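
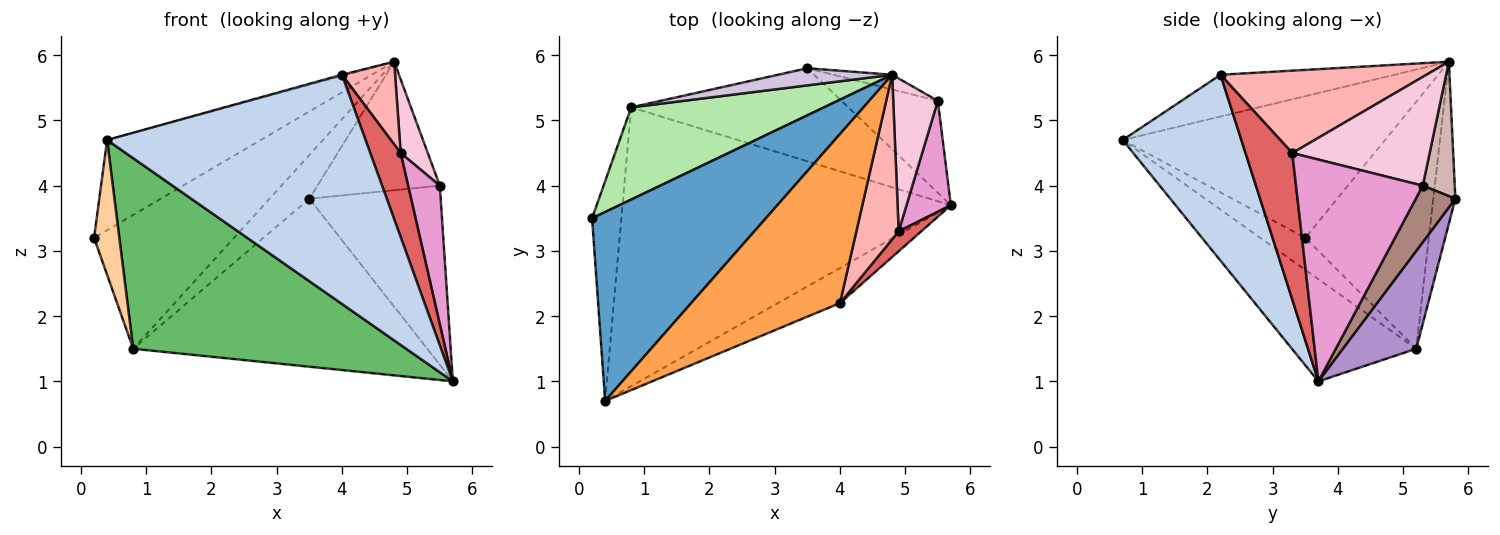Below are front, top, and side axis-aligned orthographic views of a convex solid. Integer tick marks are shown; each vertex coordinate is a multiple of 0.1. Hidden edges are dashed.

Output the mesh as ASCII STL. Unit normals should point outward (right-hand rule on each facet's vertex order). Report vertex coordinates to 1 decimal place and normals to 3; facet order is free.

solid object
 facet normal -0.593 0.347 0.727
  outer loop
   vertex 4.8 5.7 5.9
   vertex 0.2 3.5 3.2
   vertex 0.4 0.7 4.7
  endloop
 endfacet
 facet normal 0.413 -0.900 -0.138
  outer loop
   vertex 4.0 2.2 5.7
   vertex 0.4 0.7 4.7
   vertex 5.7 3.7 1.0
  endloop
 endfacet
 facet normal -0.270 0.007 0.963
  outer loop
   vertex 4.0 2.2 5.7
   vertex 4.8 5.7 5.9
   vertex 0.4 0.7 4.7
  endloop
 endfacet
 facet normal -0.682 -0.383 -0.623
  outer loop
   vertex 0.8 5.2 1.5
   vertex 0.4 0.7 4.7
   vertex 0.2 3.5 3.2
  endloop
 endfacet
 facet normal -0.249 -0.546 -0.800
  outer loop
   vertex 0.8 5.2 1.5
   vertex 5.7 3.7 1.0
   vertex 0.4 0.7 4.7
  endloop
 endfacet
 facet normal -0.588 0.666 0.459
  outer loop
   vertex 0.8 5.2 1.5
   vertex 0.2 3.5 3.2
   vertex 4.8 5.7 5.9
  endloop
 endfacet
 facet normal 0.832 -0.540 0.128
  outer loop
   vertex 4.9 3.3 4.5
   vertex 4.0 2.2 5.7
   vertex 5.7 3.7 1.0
  endloop
 endfacet
 facet normal 0.867 -0.224 0.445
  outer loop
   vertex 4.9 3.3 4.5
   vertex 4.8 5.7 5.9
   vertex 4.0 2.2 5.7
  endloop
 endfacet
 facet normal 0.213 0.855 -0.473
  outer loop
   vertex 3.5 5.8 3.8
   vertex 5.7 3.7 1.0
   vertex 0.8 5.2 1.5
  endloop
 endfacet
 facet normal -0.460 0.827 0.324
  outer loop
   vertex 3.5 5.8 3.8
   vertex 0.8 5.2 1.5
   vertex 4.8 5.7 5.9
  endloop
 endfacet
 facet normal 0.259 0.859 -0.441
  outer loop
   vertex 5.5 5.3 4.0
   vertex 5.7 3.7 1.0
   vertex 3.5 5.8 3.8
  endloop
 endfacet
 facet normal 0.251 0.962 -0.110
  outer loop
   vertex 5.5 5.3 4.0
   vertex 3.5 5.8 3.8
   vertex 4.8 5.7 5.9
  endloop
 endfacet
 facet normal 0.952 -0.238 0.190
  outer loop
   vertex 5.5 5.3 4.0
   vertex 4.9 3.3 4.5
   vertex 5.7 3.7 1.0
  endloop
 endfacet
 facet normal 0.910 -0.180 0.373
  outer loop
   vertex 5.5 5.3 4.0
   vertex 4.8 5.7 5.9
   vertex 4.9 3.3 4.5
  endloop
 endfacet
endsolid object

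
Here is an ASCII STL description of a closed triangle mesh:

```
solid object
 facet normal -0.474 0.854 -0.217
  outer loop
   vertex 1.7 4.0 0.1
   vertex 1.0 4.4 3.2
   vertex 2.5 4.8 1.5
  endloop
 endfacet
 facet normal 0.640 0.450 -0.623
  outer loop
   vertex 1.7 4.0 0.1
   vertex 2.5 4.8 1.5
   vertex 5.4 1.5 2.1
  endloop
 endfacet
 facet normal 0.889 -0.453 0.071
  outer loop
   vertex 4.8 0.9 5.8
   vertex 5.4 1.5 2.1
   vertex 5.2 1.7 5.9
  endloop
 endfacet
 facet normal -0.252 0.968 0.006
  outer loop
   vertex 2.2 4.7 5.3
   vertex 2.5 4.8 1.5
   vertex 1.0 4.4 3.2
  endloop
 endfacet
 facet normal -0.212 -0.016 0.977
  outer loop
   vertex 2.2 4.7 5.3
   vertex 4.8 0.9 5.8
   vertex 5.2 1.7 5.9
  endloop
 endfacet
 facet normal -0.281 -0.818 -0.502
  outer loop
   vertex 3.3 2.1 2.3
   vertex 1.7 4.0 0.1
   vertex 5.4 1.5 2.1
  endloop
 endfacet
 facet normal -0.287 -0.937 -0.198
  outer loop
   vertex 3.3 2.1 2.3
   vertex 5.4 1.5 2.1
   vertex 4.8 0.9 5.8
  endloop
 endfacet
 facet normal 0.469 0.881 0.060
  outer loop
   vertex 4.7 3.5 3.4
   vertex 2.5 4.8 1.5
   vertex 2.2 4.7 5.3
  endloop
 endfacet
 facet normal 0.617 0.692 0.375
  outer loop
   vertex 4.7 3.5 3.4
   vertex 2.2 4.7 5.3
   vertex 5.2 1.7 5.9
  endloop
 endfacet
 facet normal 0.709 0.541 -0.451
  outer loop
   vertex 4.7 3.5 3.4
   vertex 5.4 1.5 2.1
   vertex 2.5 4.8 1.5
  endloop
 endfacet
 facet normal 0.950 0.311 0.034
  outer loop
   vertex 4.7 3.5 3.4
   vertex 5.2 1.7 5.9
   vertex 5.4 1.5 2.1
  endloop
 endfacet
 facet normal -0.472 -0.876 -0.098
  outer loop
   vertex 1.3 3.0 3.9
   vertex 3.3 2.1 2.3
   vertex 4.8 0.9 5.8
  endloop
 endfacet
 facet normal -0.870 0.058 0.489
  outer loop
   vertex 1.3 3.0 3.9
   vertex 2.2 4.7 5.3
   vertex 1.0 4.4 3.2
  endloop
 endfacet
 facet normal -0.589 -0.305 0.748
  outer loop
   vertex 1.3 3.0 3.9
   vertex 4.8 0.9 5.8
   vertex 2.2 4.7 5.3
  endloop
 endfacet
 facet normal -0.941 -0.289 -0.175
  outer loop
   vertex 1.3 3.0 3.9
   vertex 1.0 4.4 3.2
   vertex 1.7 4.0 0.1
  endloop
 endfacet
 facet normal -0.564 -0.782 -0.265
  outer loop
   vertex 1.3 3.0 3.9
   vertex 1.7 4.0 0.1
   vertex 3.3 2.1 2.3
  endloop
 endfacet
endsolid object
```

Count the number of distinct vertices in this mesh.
10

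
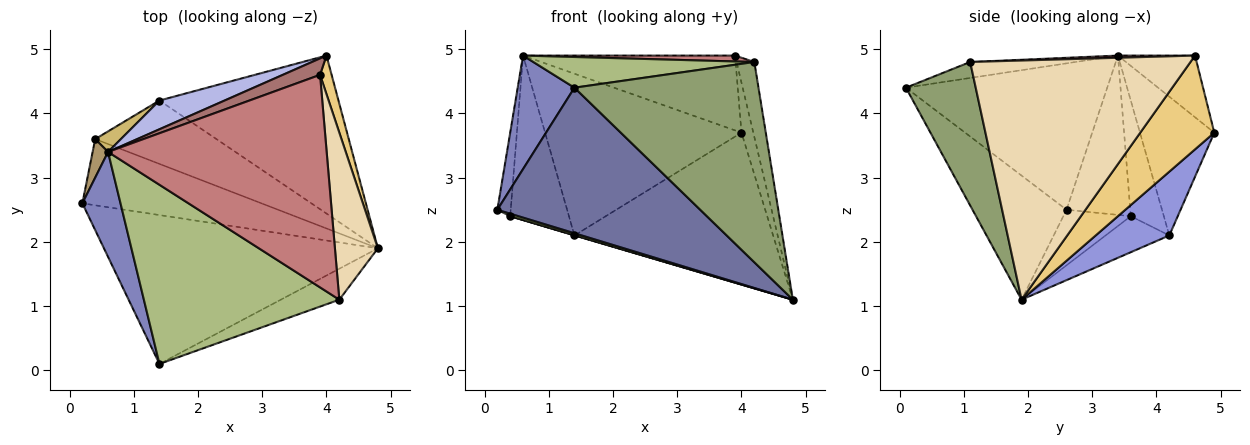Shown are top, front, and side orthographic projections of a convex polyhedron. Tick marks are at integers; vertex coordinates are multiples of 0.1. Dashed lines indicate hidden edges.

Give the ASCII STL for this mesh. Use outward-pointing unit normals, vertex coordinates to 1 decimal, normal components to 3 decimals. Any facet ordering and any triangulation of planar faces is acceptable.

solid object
 facet normal -0.308 -0.665 -0.680
  outer loop
   vertex 1.4 0.1 4.4
   vertex 0.2 2.6 2.5
   vertex 4.8 1.9 1.1
  endloop
 endfacet
 facet normal -0.934 -0.263 0.243
  outer loop
   vertex 0.6 3.4 4.9
   vertex 0.2 2.6 2.5
   vertex 1.4 0.1 4.4
  endloop
 endfacet
 facet normal 0.249 0.671 -0.698
  outer loop
   vertex 1.4 4.2 2.1
   vertex 4.0 4.9 3.7
   vertex 4.8 1.9 1.1
  endloop
 endfacet
 facet normal -0.349 0.923 0.164
  outer loop
   vertex 1.4 4.2 2.1
   vertex 0.6 3.4 4.9
   vertex 4.0 4.9 3.7
  endloop
 endfacet
 facet normal 0.351 -0.925 -0.143
  outer loop
   vertex 4.2 1.1 4.8
   vertex 1.4 0.1 4.4
   vertex 4.8 1.9 1.1
  endloop
 endfacet
 facet normal -0.080 -0.168 0.982
  outer loop
   vertex 4.2 1.1 4.8
   vertex 0.6 3.4 4.9
   vertex 1.4 0.1 4.4
  endloop
 endfacet
 facet normal -0.296 -0.036 -0.954
  outer loop
   vertex 0.4 3.6 2.4
   vertex 4.8 1.9 1.1
   vertex 0.2 2.6 2.5
  endloop
 endfacet
 facet normal -0.285 -0.004 -0.959
  outer loop
   vertex 0.4 3.6 2.4
   vertex 1.4 4.2 2.1
   vertex 4.8 1.9 1.1
  endloop
 endfacet
 facet normal -0.974 0.204 0.094
  outer loop
   vertex 0.4 3.6 2.4
   vertex 0.2 2.6 2.5
   vertex 0.6 3.4 4.9
  endloop
 endfacet
 facet normal -0.487 0.866 0.108
  outer loop
   vertex 0.4 3.6 2.4
   vertex 0.6 3.4 4.9
   vertex 1.4 4.2 2.1
  endloop
 endfacet
 facet normal 0.980 0.157 0.121
  outer loop
   vertex 3.9 4.6 4.9
   vertex 4.8 1.9 1.1
   vertex 4.0 4.9 3.7
  endloop
 endfacet
 facet normal 0.981 0.079 0.176
  outer loop
   vertex 3.9 4.6 4.9
   vertex 4.2 1.1 4.8
   vertex 4.8 1.9 1.1
  endloop
 endfacet
 facet normal -0.335 0.920 0.202
  outer loop
   vertex 3.9 4.6 4.9
   vertex 4.0 4.9 3.7
   vertex 0.6 3.4 4.9
  endloop
 endfacet
 facet normal 0.010 -0.028 1.000
  outer loop
   vertex 3.9 4.6 4.9
   vertex 0.6 3.4 4.9
   vertex 4.2 1.1 4.8
  endloop
 endfacet
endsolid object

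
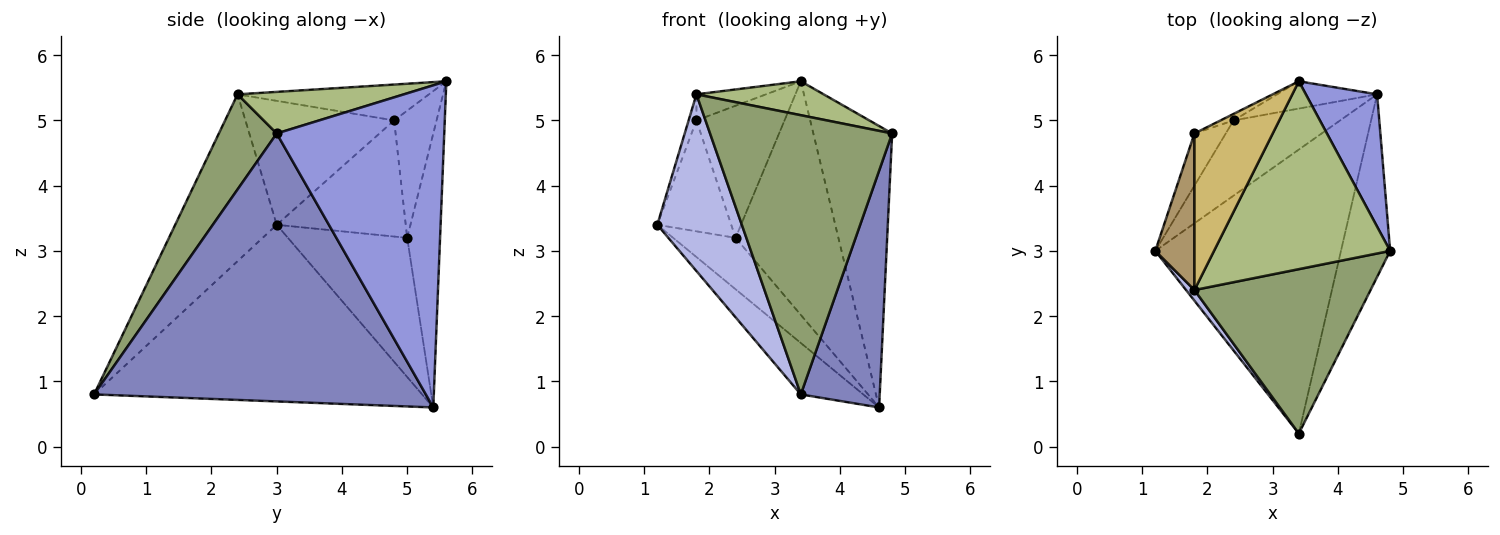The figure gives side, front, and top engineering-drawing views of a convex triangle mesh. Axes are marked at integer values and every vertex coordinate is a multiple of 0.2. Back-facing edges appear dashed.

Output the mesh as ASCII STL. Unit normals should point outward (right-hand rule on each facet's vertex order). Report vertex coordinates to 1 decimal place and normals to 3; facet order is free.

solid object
 facet normal -0.683 0.130 -0.718
  outer loop
   vertex 4.6 5.4 0.6
   vertex 3.4 0.2 0.8
   vertex 1.2 3.0 3.4
  endloop
 endfacet
 facet normal 0.958 -0.228 -0.176
  outer loop
   vertex 4.6 5.4 0.6
   vertex 4.8 3.0 4.8
   vertex 3.4 0.2 0.8
  endloop
 endfacet
 facet normal 0.887 0.417 0.196
  outer loop
   vertex 3.4 5.6 5.6
   vertex 4.8 3.0 4.8
   vertex 4.6 5.4 0.6
  endloop
 endfacet
 facet normal -0.768 -0.639 0.039
  outer loop
   vertex 1.8 2.4 5.4
   vertex 1.2 3.0 3.4
   vertex 3.4 0.2 0.8
  endloop
 endfacet
 facet normal 0.264 -0.831 0.489
  outer loop
   vertex 1.8 2.4 5.4
   vertex 3.4 0.2 0.8
   vertex 4.8 3.0 4.8
  endloop
 endfacet
 facet normal 0.226 -0.173 0.959
  outer loop
   vertex 1.8 2.4 5.4
   vertex 4.8 3.0 4.8
   vertex 3.4 5.6 5.6
  endloop
 endfacet
 facet normal -0.733 0.384 -0.561
  outer loop
   vertex 2.4 5.0 3.2
   vertex 4.6 5.4 0.6
   vertex 1.2 3.0 3.4
  endloop
 endfacet
 facet normal -0.303 0.947 -0.111
  outer loop
   vertex 2.4 5.0 3.2
   vertex 3.4 5.6 5.6
   vertex 4.6 5.4 0.6
  endloop
 endfacet
 facet normal -0.952 0.050 0.301
  outer loop
   vertex 1.8 4.8 5.0
   vertex 1.2 3.0 3.4
   vertex 1.8 2.4 5.4
  endloop
 endfacet
 facet normal -0.412 0.150 0.899
  outer loop
   vertex 1.8 4.8 5.0
   vertex 1.8 2.4 5.4
   vertex 3.4 5.6 5.6
  endloop
 endfacet
 facet normal -0.845 0.484 -0.228
  outer loop
   vertex 1.8 4.8 5.0
   vertex 2.4 5.0 3.2
   vertex 1.2 3.0 3.4
  endloop
 endfacet
 facet normal -0.433 0.900 -0.044
  outer loop
   vertex 1.8 4.8 5.0
   vertex 3.4 5.6 5.6
   vertex 2.4 5.0 3.2
  endloop
 endfacet
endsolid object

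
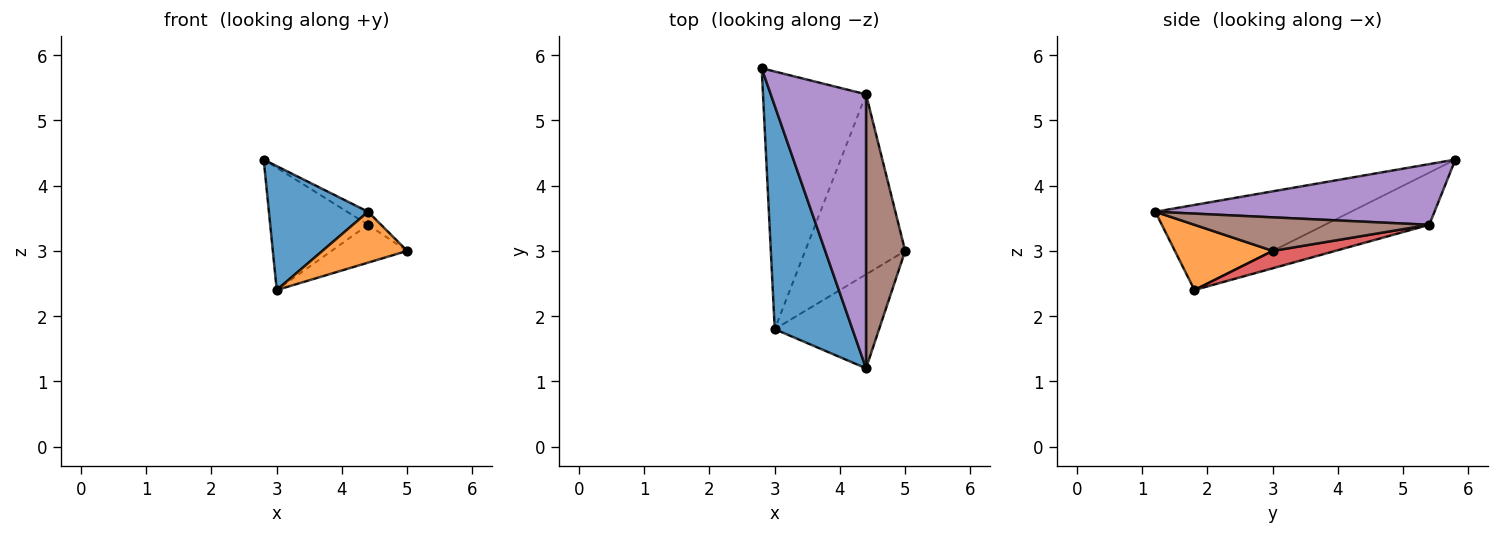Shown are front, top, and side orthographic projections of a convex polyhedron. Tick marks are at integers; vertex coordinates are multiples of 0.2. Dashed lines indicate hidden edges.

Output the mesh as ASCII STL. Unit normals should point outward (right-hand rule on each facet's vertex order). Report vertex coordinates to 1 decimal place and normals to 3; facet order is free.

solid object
 facet normal -0.692 -0.350 0.632
  outer loop
   vertex 4.4 1.2 3.6
   vertex 2.8 5.8 4.4
   vertex 3.0 1.8 2.4
  endloop
 endfacet
 facet normal 0.482 -0.417 -0.771
  outer loop
   vertex 4.4 1.2 3.6
   vertex 3.0 1.8 2.4
   vertex 5.0 3.0 3.0
  endloop
 endfacet
 facet normal -0.416 0.390 -0.822
  outer loop
   vertex 4.4 5.4 3.4
   vertex 3.0 1.8 2.4
   vertex 2.8 5.8 4.4
  endloop
 endfacet
 facet normal 0.168 0.203 -0.965
  outer loop
   vertex 4.4 5.4 3.4
   vertex 5.0 3.0 3.0
   vertex 3.0 1.8 2.4
  endloop
 endfacet
 facet normal 0.537 0.040 0.843
  outer loop
   vertex 4.4 5.4 3.4
   vertex 2.8 5.8 4.4
   vertex 4.4 1.2 3.6
  endloop
 endfacet
 facet normal 0.650 0.036 0.759
  outer loop
   vertex 4.4 5.4 3.4
   vertex 4.4 1.2 3.6
   vertex 5.0 3.0 3.0
  endloop
 endfacet
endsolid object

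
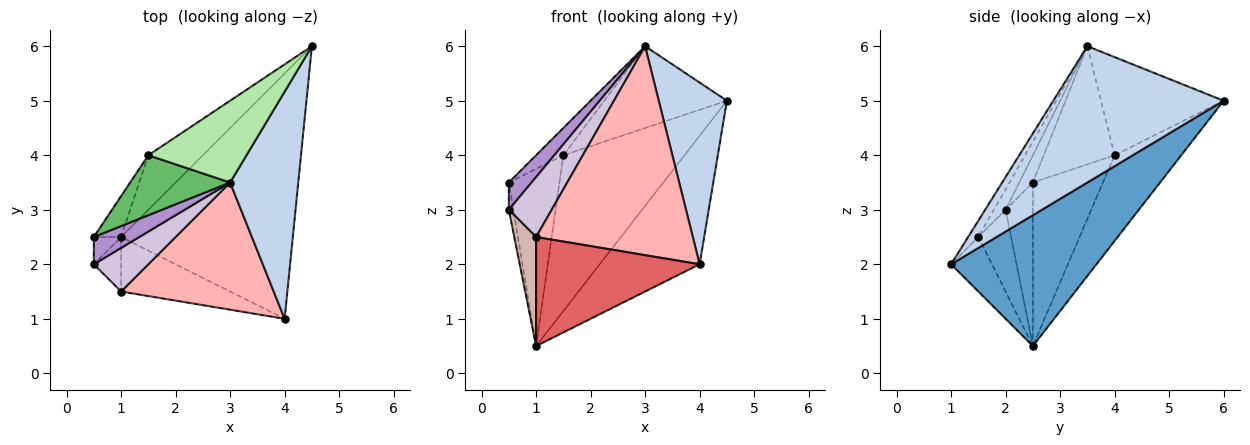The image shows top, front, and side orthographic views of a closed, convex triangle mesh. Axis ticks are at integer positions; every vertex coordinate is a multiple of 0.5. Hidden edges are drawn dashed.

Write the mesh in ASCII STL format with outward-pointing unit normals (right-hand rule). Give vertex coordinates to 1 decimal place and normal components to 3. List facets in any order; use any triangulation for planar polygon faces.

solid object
 facet normal 0.559 0.385 -0.734
  outer loop
   vertex 1.0 2.5 0.5
   vertex 4.5 6.0 5.0
   vertex 4.0 1.0 2.0
  endloop
 endfacet
 facet normal 0.842 -0.337 0.421
  outer loop
   vertex 3.0 3.5 6.0
   vertex 4.0 1.0 2.0
   vertex 4.5 6.0 5.0
  endloop
 endfacet
 facet normal -0.803 0.580 -0.134
  outer loop
   vertex 1.5 4.0 4.0
   vertex 1.0 2.5 0.5
   vertex 0.5 2.5 3.5
  endloop
 endfacet
 facet normal -0.461 0.838 -0.293
  outer loop
   vertex 1.5 4.0 4.0
   vertex 4.5 6.0 5.0
   vertex 1.0 2.5 0.5
  endloop
 endfacet
 facet normal -0.732 0.282 0.620
  outer loop
   vertex 1.5 4.0 4.0
   vertex 0.5 2.5 3.5
   vertex 3.0 3.5 6.0
  endloop
 endfacet
 facet normal -0.577 0.577 0.577
  outer loop
   vertex 1.5 4.0 4.0
   vertex 3.0 3.5 6.0
   vertex 4.5 6.0 5.0
  endloop
 endfacet
 facet normal -0.218 -0.873 -0.436
  outer loop
   vertex 1.0 1.5 2.5
   vertex 1.0 2.5 0.5
   vertex 4.0 1.0 2.0
  endloop
 endfacet
 facet normal -0.056 -0.853 0.519
  outer loop
   vertex 1.0 1.5 2.5
   vertex 4.0 1.0 2.0
   vertex 3.0 3.5 6.0
  endloop
 endfacet
 facet normal -0.391 -0.651 0.651
  outer loop
   vertex 0.5 2.0 3.0
   vertex 3.0 3.5 6.0
   vertex 0.5 2.5 3.5
  endloop
 endfacet
 facet normal -0.215 -0.790 0.574
  outer loop
   vertex 0.5 2.0 3.0
   vertex 1.0 1.5 2.5
   vertex 3.0 3.5 6.0
  endloop
 endfacet
 facet normal -0.973 0.162 -0.162
  outer loop
   vertex 0.5 2.0 3.0
   vertex 0.5 2.5 3.5
   vertex 1.0 2.5 0.5
  endloop
 endfacet
 facet normal -0.802 -0.535 -0.267
  outer loop
   vertex 0.5 2.0 3.0
   vertex 1.0 2.5 0.5
   vertex 1.0 1.5 2.5
  endloop
 endfacet
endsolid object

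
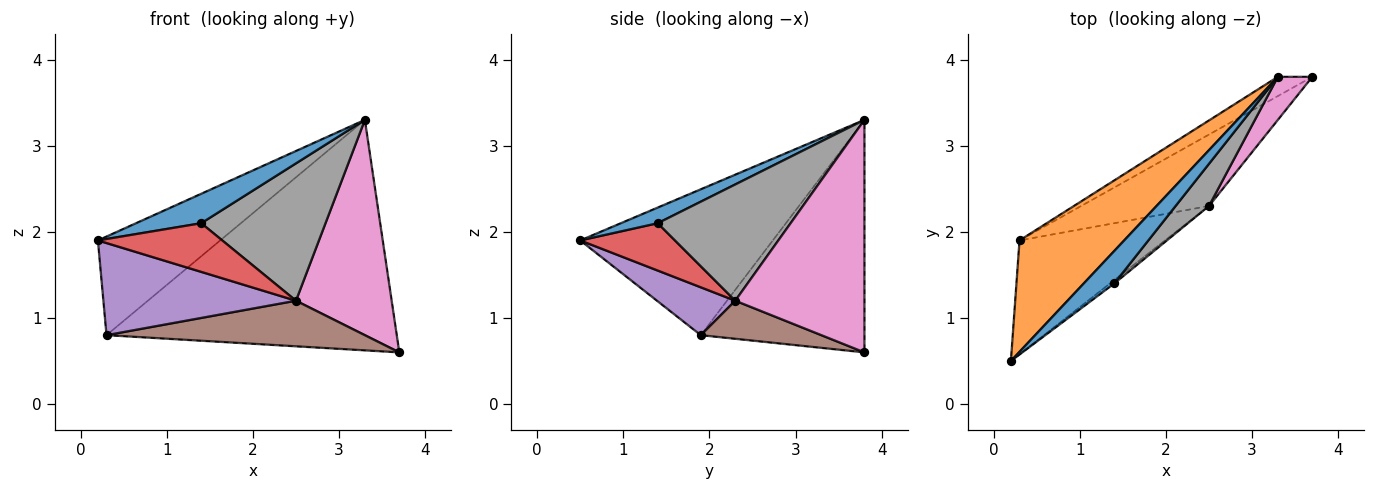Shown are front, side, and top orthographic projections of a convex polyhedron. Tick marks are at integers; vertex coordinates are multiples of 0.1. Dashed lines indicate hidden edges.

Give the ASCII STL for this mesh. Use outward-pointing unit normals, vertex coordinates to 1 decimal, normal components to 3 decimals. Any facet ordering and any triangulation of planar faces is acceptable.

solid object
 facet normal 0.355 -0.628 0.693
  outer loop
   vertex 1.4 1.4 2.1
   vertex 3.3 3.8 3.3
   vertex 0.2 0.5 1.9
  endloop
 endfacet
 facet normal -0.722 0.459 0.518
  outer loop
   vertex 0.3 1.9 0.8
   vertex 0.2 0.5 1.9
   vertex 3.3 3.8 3.3
  endloop
 endfacet
 facet normal -0.490 0.869 -0.073
  outer loop
   vertex 0.3 1.9 0.8
   vertex 3.3 3.8 3.3
   vertex 3.7 3.8 0.6
  endloop
 endfacet
 facet normal 0.605 -0.794 -0.055
  outer loop
   vertex 2.5 2.3 1.2
   vertex 1.4 1.4 2.1
   vertex 0.2 0.5 1.9
  endloop
 endfacet
 facet normal 0.248 -0.609 -0.753
  outer loop
   vertex 2.5 2.3 1.2
   vertex 0.2 0.5 1.9
   vertex 0.3 1.9 0.8
  endloop
 endfacet
 facet normal 0.244 -0.522 -0.818
  outer loop
   vertex 2.5 2.3 1.2
   vertex 0.3 1.9 0.8
   vertex 3.7 3.8 0.6
  endloop
 endfacet
 facet normal 0.798 -0.591 0.118
  outer loop
   vertex 2.5 2.3 1.2
   vertex 3.7 3.8 0.6
   vertex 3.3 3.8 3.3
  endloop
 endfacet
 facet normal 0.715 -0.669 0.205
  outer loop
   vertex 2.5 2.3 1.2
   vertex 3.3 3.8 3.3
   vertex 1.4 1.4 2.1
  endloop
 endfacet
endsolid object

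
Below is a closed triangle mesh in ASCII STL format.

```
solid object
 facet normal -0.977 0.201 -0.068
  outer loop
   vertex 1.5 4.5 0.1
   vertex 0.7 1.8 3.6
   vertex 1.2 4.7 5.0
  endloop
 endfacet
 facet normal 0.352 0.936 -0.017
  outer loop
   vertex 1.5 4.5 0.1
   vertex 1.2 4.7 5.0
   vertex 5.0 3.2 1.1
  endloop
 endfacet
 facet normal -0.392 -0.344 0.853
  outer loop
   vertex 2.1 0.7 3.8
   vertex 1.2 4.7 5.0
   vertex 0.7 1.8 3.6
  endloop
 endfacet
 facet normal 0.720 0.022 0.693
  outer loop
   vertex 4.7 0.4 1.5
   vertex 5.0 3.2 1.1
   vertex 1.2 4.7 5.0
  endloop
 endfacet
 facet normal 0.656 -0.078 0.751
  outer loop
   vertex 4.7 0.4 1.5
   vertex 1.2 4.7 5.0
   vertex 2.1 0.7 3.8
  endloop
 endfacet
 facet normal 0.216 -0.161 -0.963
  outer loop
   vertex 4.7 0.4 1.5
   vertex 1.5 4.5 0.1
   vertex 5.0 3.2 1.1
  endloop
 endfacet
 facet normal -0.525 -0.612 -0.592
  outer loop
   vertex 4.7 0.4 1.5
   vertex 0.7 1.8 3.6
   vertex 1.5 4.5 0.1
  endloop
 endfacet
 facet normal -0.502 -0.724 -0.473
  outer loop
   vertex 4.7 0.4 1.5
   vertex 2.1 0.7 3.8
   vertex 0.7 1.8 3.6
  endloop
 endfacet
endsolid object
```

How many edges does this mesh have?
12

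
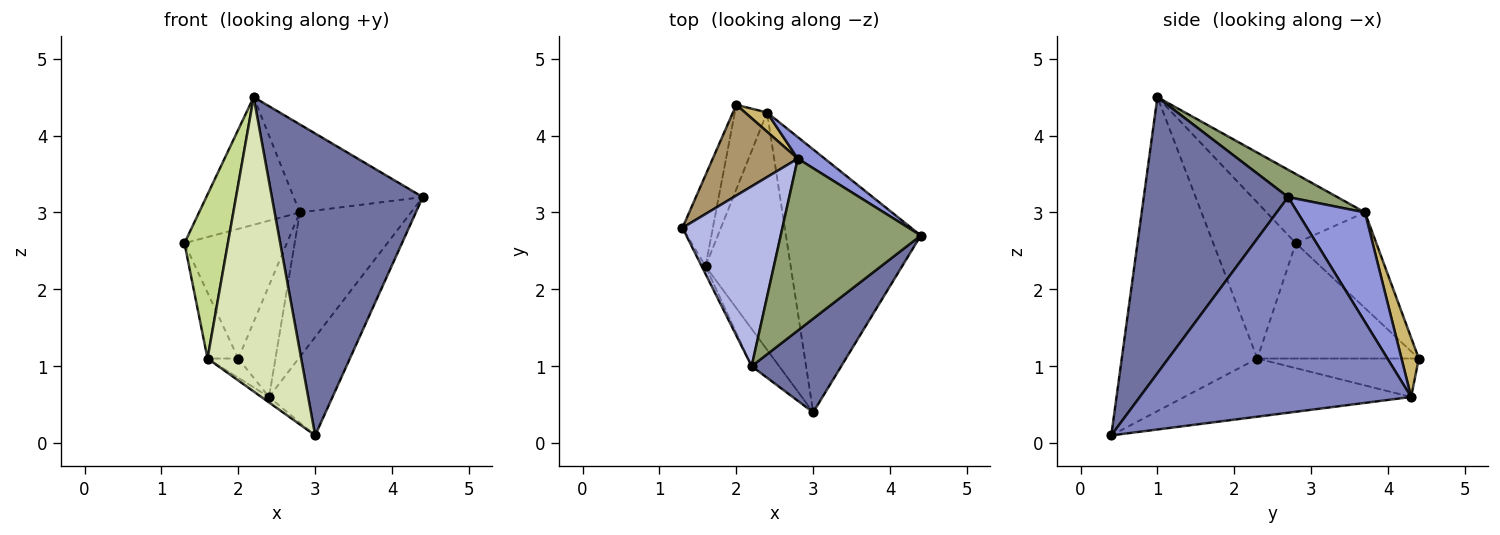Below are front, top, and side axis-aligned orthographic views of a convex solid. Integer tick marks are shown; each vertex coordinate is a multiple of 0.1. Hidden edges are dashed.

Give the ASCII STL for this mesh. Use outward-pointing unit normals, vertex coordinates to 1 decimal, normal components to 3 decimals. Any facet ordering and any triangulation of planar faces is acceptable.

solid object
 facet normal 0.674 -0.705 0.219
  outer loop
   vertex 2.2 1.0 4.5
   vertex 3.0 0.4 0.1
   vertex 4.4 2.7 3.2
  endloop
 endfacet
 facet normal 0.832 0.195 -0.520
  outer loop
   vertex 2.4 4.3 0.6
   vertex 4.4 2.7 3.2
   vertex 3.0 0.4 0.1
  endloop
 endfacet
 facet normal 0.514 0.848 0.126
  outer loop
   vertex 2.8 3.7 3.0
   vertex 4.4 2.7 3.2
   vertex 2.4 4.3 0.6
  endloop
 endfacet
 facet normal -0.492 0.504 0.710
  outer loop
   vertex 2.8 3.7 3.0
   vertex 1.3 2.8 2.6
   vertex 2.2 1.0 4.5
  endloop
 endfacet
 facet normal 0.171 0.449 0.877
  outer loop
   vertex 2.8 3.7 3.0
   vertex 2.2 1.0 4.5
   vertex 4.4 2.7 3.2
  endloop
 endfacet
 facet normal -0.564 0.019 -0.826
  outer loop
   vertex 1.6 2.3 1.1
   vertex 2.4 4.3 0.6
   vertex 3.0 0.4 0.1
  endloop
 endfacet
 facet normal -0.885 -0.465 -0.022
  outer loop
   vertex 1.6 2.3 1.1
   vertex 2.2 1.0 4.5
   vertex 1.3 2.8 2.6
  endloop
 endfacet
 facet normal -0.821 -0.567 -0.072
  outer loop
   vertex 1.6 2.3 1.1
   vertex 3.0 0.4 0.1
   vertex 2.2 1.0 4.5
  endloop
 endfacet
 facet normal -0.542 0.689 0.482
  outer loop
   vertex 2.0 4.4 1.1
   vertex 1.3 2.8 2.6
   vertex 2.8 3.7 3.0
  endloop
 endfacet
 facet normal 0.417 0.896 0.154
  outer loop
   vertex 2.0 4.4 1.1
   vertex 2.8 3.7 3.0
   vertex 2.4 4.3 0.6
  endloop
 endfacet
 facet normal -0.951 0.181 -0.251
  outer loop
   vertex 2.0 4.4 1.1
   vertex 1.6 2.3 1.1
   vertex 1.3 2.8 2.6
  endloop
 endfacet
 facet normal -0.758 0.144 -0.636
  outer loop
   vertex 2.0 4.4 1.1
   vertex 2.4 4.3 0.6
   vertex 1.6 2.3 1.1
  endloop
 endfacet
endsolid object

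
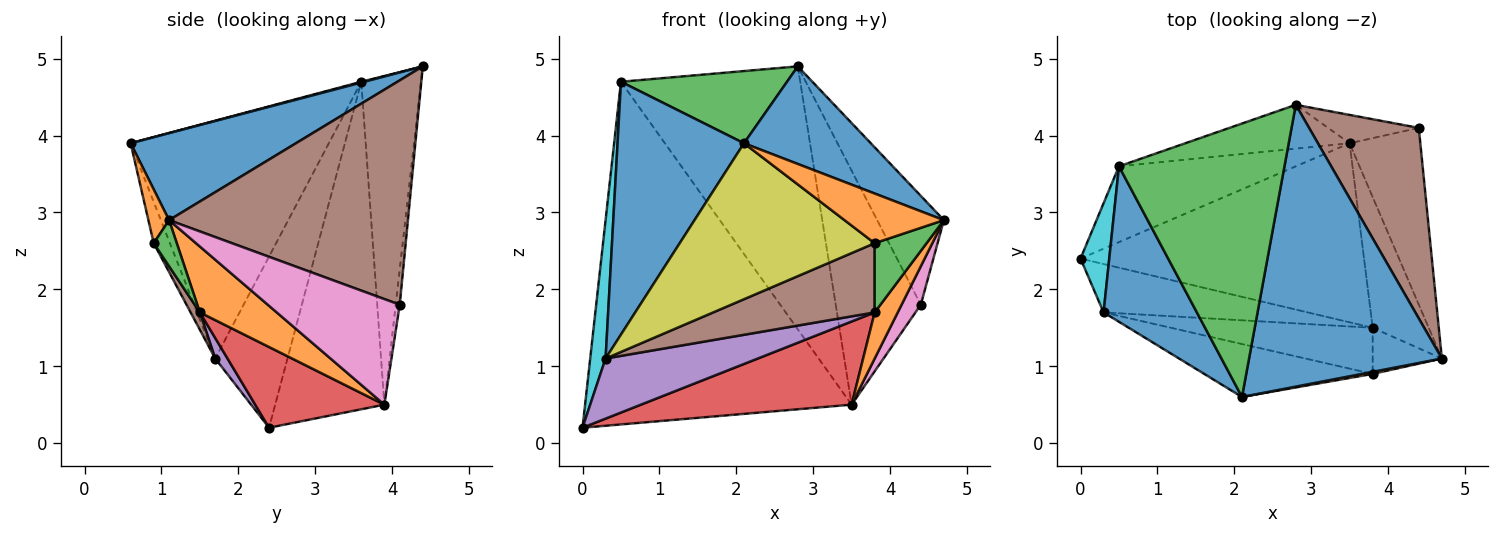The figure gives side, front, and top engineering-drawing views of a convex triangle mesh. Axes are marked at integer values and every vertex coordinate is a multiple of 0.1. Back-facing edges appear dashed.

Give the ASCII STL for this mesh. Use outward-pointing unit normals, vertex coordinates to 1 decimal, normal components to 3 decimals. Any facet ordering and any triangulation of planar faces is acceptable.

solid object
 facet normal 0.392 -0.301 0.869
  outer loop
   vertex 2.1 0.6 3.9
   vertex 4.7 1.1 2.9
   vertex 2.8 4.4 4.9
  endloop
 endfacet
 facet normal 0.204 -0.978 0.041
  outer loop
   vertex 3.8 0.9 2.6
   vertex 4.7 1.1 2.9
   vertex 2.1 0.6 3.9
  endloop
 endfacet
 facet normal 0.005 -0.255 0.967
  outer loop
   vertex 0.5 3.6 4.7
   vertex 2.1 0.6 3.9
   vertex 2.8 4.4 4.9
  endloop
 endfacet
 facet normal -0.371 0.907 -0.200
  outer loop
   vertex 0.5 3.6 4.7
   vertex 3.5 3.9 0.5
   vertex 0.0 2.4 0.2
  endloop
 endfacet
 facet normal -0.312 0.937 -0.156
  outer loop
   vertex 0.5 3.6 4.7
   vertex 2.8 4.4 4.9
   vertex 3.5 3.9 0.5
  endloop
 endfacet
 facet normal 0.871 0.243 0.426
  outer loop
   vertex 4.4 4.1 1.8
   vertex 2.8 4.4 4.9
   vertex 4.7 1.1 2.9
  endloop
 endfacet
 facet normal 0.825 -0.120 -0.553
  outer loop
   vertex 4.4 4.1 1.8
   vertex 4.7 1.1 2.9
   vertex 3.5 3.9 0.5
  endloop
 endfacet
 facet normal -0.047 0.992 -0.120
  outer loop
   vertex 4.4 4.1 1.8
   vertex 3.5 3.9 0.5
   vertex 2.8 4.4 4.9
  endloop
 endfacet
 facet normal -0.078 -0.944 -0.320
  outer loop
   vertex 0.3 1.7 1.1
   vertex 3.8 0.9 2.6
   vertex 2.1 0.6 3.9
  endloop
 endfacet
 facet normal -0.965 -0.205 0.162
  outer loop
   vertex 0.3 1.7 1.1
   vertex 0.5 3.6 4.7
   vertex 0.0 2.4 0.2
  endloop
 endfacet
 facet normal -0.800 -0.511 0.314
  outer loop
   vertex 0.3 1.7 1.1
   vertex 2.1 0.6 3.9
   vertex 0.5 3.6 4.7
  endloop
 endfacet
 facet normal 0.743 -0.223 -0.631
  outer loop
   vertex 3.8 1.5 1.7
   vertex 3.5 3.9 0.5
   vertex 4.7 1.1 2.9
  endloop
 endfacet
 facet normal 0.347 -0.780 -0.520
  outer loop
   vertex 3.8 1.5 1.7
   vertex 4.7 1.1 2.9
   vertex 3.8 0.9 2.6
  endloop
 endfacet
 facet normal 0.250 -0.408 -0.878
  outer loop
   vertex 3.8 1.5 1.7
   vertex 0.0 2.4 0.2
   vertex 3.5 3.9 0.5
  endloop
 endfacet
 facet normal 0.063 -0.778 -0.626
  outer loop
   vertex 3.8 1.5 1.7
   vertex 0.3 1.7 1.1
   vertex 0.0 2.4 0.2
  endloop
 endfacet
 facet normal 0.047 -0.831 -0.554
  outer loop
   vertex 3.8 1.5 1.7
   vertex 3.8 0.9 2.6
   vertex 0.3 1.7 1.1
  endloop
 endfacet
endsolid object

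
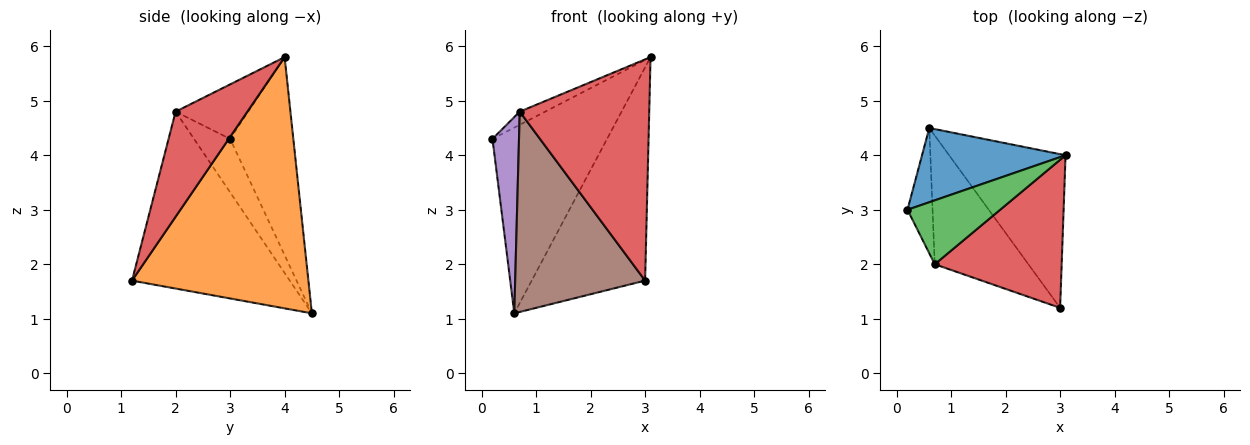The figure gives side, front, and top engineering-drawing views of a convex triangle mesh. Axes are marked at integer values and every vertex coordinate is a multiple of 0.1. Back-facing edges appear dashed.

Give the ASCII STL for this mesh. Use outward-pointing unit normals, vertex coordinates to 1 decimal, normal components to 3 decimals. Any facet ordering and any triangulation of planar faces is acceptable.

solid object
 facet normal -0.456 0.826 0.330
  outer loop
   vertex 0.6 4.5 1.1
   vertex 0.2 3.0 4.3
   vertex 3.1 4.0 5.8
  endloop
 endfacet
 facet normal 0.784 0.504 -0.363
  outer loop
   vertex 0.6 4.5 1.1
   vertex 3.1 4.0 5.8
   vertex 3.0 1.2 1.7
  endloop
 endfacet
 facet normal -0.499 0.175 0.849
  outer loop
   vertex 0.7 2.0 4.8
   vertex 3.1 4.0 5.8
   vertex 0.2 3.0 4.3
  endloop
 endfacet
 facet normal 0.418 -0.755 0.505
  outer loop
   vertex 0.7 2.0 4.8
   vertex 3.0 1.2 1.7
   vertex 3.1 4.0 5.8
  endloop
 endfacet
 facet normal -0.754 -0.554 -0.354
  outer loop
   vertex 0.7 2.0 4.8
   vertex 0.2 3.0 4.3
   vertex 0.6 4.5 1.1
  endloop
 endfacet
 facet normal -0.715 -0.588 -0.378
  outer loop
   vertex 0.7 2.0 4.8
   vertex 0.6 4.5 1.1
   vertex 3.0 1.2 1.7
  endloop
 endfacet
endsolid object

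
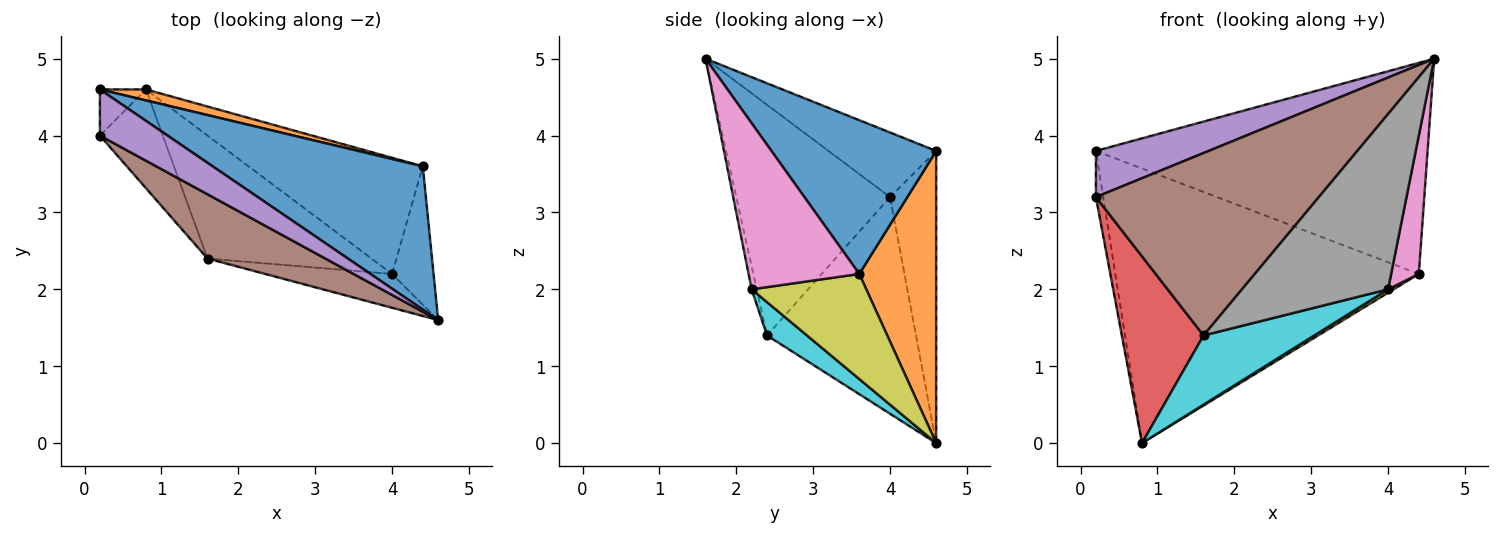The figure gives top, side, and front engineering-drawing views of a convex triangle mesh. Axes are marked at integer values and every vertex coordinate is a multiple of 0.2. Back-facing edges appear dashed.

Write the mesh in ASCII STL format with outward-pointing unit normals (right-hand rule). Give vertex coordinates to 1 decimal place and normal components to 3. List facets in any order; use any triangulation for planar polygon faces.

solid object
 facet normal 0.380 0.765 0.519
  outer loop
   vertex 4.4 3.6 2.2
   vertex 0.2 4.6 3.8
   vertex 4.6 1.6 5.0
  endloop
 endfacet
 facet normal 0.245 0.969 0.039
  outer loop
   vertex 4.4 3.6 2.2
   vertex 0.8 4.6 0.0
   vertex 0.2 4.6 3.8
  endloop
 endfacet
 facet normal -0.976 0.154 -0.154
  outer loop
   vertex 0.2 4.0 3.2
   vertex 0.2 4.6 3.8
   vertex 0.8 4.6 0.0
  endloop
 endfacet
 facet normal -0.850 -0.466 -0.247
  outer loop
   vertex 0.2 4.0 3.2
   vertex 0.8 4.6 0.0
   vertex 1.6 2.4 1.4
  endloop
 endfacet
 facet normal -0.559 -0.586 0.586
  outer loop
   vertex 0.2 4.0 3.2
   vertex 4.6 1.6 5.0
   vertex 0.2 4.6 3.8
  endloop
 endfacet
 facet normal -0.545 -0.791 0.279
  outer loop
   vertex 0.2 4.0 3.2
   vertex 1.6 2.4 1.4
   vertex 4.6 1.6 5.0
  endloop
 endfacet
 facet normal 0.943 -0.236 -0.236
  outer loop
   vertex 4.0 2.2 2.0
   vertex 4.4 3.6 2.2
   vertex 4.6 1.6 5.0
  endloop
 endfacet
 facet normal -0.034 -0.981 -0.189
  outer loop
   vertex 4.0 2.2 2.0
   vertex 4.6 1.6 5.0
   vertex 1.6 2.4 1.4
  endloop
 endfacet
 facet normal 0.516 -0.025 -0.856
  outer loop
   vertex 4.0 2.2 2.0
   vertex 0.8 4.6 0.0
   vertex 4.4 3.6 2.2
  endloop
 endfacet
 facet normal 0.174 -0.483 -0.858
  outer loop
   vertex 4.0 2.2 2.0
   vertex 1.6 2.4 1.4
   vertex 0.8 4.6 0.0
  endloop
 endfacet
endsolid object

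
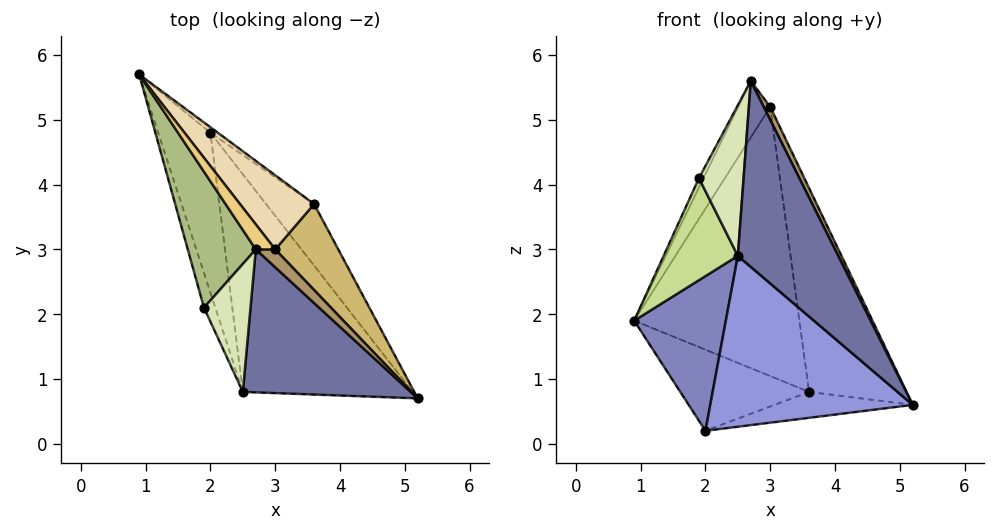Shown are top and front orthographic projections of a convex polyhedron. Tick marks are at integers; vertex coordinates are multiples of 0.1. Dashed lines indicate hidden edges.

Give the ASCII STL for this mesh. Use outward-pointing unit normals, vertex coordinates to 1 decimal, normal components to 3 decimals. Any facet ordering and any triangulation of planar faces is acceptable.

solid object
 facet normal 0.440 -0.712 0.547
  outer loop
   vertex 2.5 0.8 2.9
   vertex 5.2 0.7 0.6
   vertex 2.7 3.0 5.6
  endloop
 endfacet
 facet normal -0.859 -0.356 -0.368
  outer loop
   vertex 2.5 0.8 2.9
   vertex 0.9 5.7 1.9
   vertex 2.0 4.8 0.2
  endloop
 endfacet
 facet normal -0.570 -0.508 -0.647
  outer loop
   vertex 2.5 0.8 2.9
   vertex 2.0 4.8 0.2
   vertex 5.2 0.7 0.6
  endloop
 endfacet
 facet normal 0.580 0.813 -0.055
  outer loop
   vertex 3.6 3.7 0.8
   vertex 2.0 4.8 0.2
   vertex 0.9 5.7 1.9
  endloop
 endfacet
 facet normal 0.522 0.331 -0.786
  outer loop
   vertex 3.6 3.7 0.8
   vertex 5.2 0.7 0.6
   vertex 2.0 4.8 0.2
  endloop
 endfacet
 facet normal -0.890 0.031 0.456
  outer loop
   vertex 1.9 2.1 4.1
   vertex 2.7 3.0 5.6
   vertex 0.9 5.7 1.9
  endloop
 endfacet
 facet normal -0.938 -0.329 -0.112
  outer loop
   vertex 1.9 2.1 4.1
   vertex 0.9 5.7 1.9
   vertex 2.5 0.8 2.9
  endloop
 endfacet
 facet normal -0.336 -0.718 0.610
  outer loop
   vertex 1.9 2.1 4.1
   vertex 2.5 0.8 2.9
   vertex 2.7 3.0 5.6
  endloop
 endfacet
 facet normal 0.734 -0.399 0.550
  outer loop
   vertex 3.0 3.0 5.2
   vertex 2.7 3.0 5.6
   vertex 5.2 0.7 0.6
  endloop
 endfacet
 facet normal 0.871 0.452 0.191
  outer loop
   vertex 3.0 3.0 5.2
   vertex 5.2 0.7 0.6
   vertex 3.6 3.7 0.8
  endloop
 endfacet
 facet normal 0.475 0.805 0.356
  outer loop
   vertex 3.0 3.0 5.2
   vertex 0.9 5.7 1.9
   vertex 2.7 3.0 5.6
  endloop
 endfacet
 facet normal 0.635 0.745 0.205
  outer loop
   vertex 3.0 3.0 5.2
   vertex 3.6 3.7 0.8
   vertex 0.9 5.7 1.9
  endloop
 endfacet
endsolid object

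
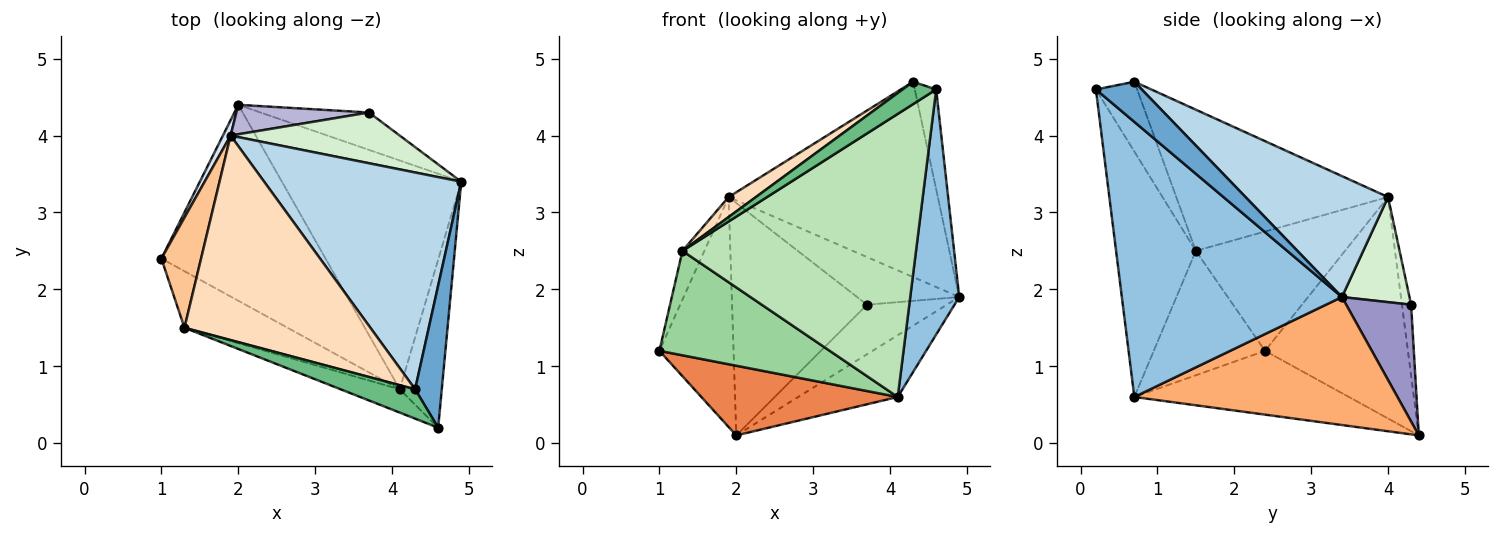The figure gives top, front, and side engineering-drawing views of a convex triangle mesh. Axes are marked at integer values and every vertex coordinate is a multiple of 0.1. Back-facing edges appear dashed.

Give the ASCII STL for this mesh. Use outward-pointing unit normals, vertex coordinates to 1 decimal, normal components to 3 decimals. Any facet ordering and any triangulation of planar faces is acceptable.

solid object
 facet normal 0.776 0.363 0.516
  outer loop
   vertex 4.3 0.7 4.7
   vertex 4.6 0.2 4.6
   vertex 4.9 3.4 1.9
  endloop
 endfacet
 facet normal 0.965 -0.215 -0.148
  outer loop
   vertex 4.1 0.7 0.6
   vertex 4.9 3.4 1.9
   vertex 4.6 0.2 4.6
  endloop
 endfacet
 facet normal 0.415 0.609 0.676
  outer loop
   vertex 1.9 4.0 3.2
   vertex 4.3 0.7 4.7
   vertex 4.9 3.4 1.9
  endloop
 endfacet
 facet normal -0.887 0.461 0.031
  outer loop
   vertex 2.0 4.4 0.1
   vertex 1.0 2.4 1.2
   vertex 1.9 4.0 3.2
  endloop
 endfacet
 facet normal -0.344 -0.315 -0.885
  outer loop
   vertex 2.0 4.4 0.1
   vertex 4.1 0.7 0.6
   vertex 1.0 2.4 1.2
  endloop
 endfacet
 facet normal 0.567 0.215 -0.795
  outer loop
   vertex 2.0 4.4 0.1
   vertex 4.9 3.4 1.9
   vertex 4.1 0.7 0.6
  endloop
 endfacet
 facet normal -0.940 0.138 0.312
  outer loop
   vertex 1.3 1.5 2.5
   vertex 1.9 4.0 3.2
   vertex 1.0 2.4 1.2
  endloop
 endfacet
 facet normal -0.603 -0.078 0.794
  outer loop
   vertex 1.3 1.5 2.5
   vertex 4.3 0.7 4.7
   vertex 1.9 4.0 3.2
  endloop
 endfacet
 facet normal -0.597 -0.486 0.638
  outer loop
   vertex 1.3 1.5 2.5
   vertex 4.6 0.2 4.6
   vertex 4.3 0.7 4.7
  endloop
 endfacet
 facet normal -0.498 -0.762 -0.413
  outer loop
   vertex 1.3 1.5 2.5
   vertex 1.0 2.4 1.2
   vertex 4.1 0.7 0.6
  endloop
 endfacet
 facet normal -0.322 -0.943 -0.078
  outer loop
   vertex 1.3 1.5 2.5
   vertex 4.1 0.7 0.6
   vertex 4.6 0.2 4.6
  endloop
 endfacet
 facet normal 0.412 0.624 0.664
  outer loop
   vertex 3.7 4.3 1.8
   vertex 1.9 4.0 3.2
   vertex 4.9 3.4 1.9
  endloop
 endfacet
 facet normal 0.544 0.670 -0.505
  outer loop
   vertex 3.7 4.3 1.8
   vertex 4.9 3.4 1.9
   vertex 2.0 4.4 0.1
  endloop
 endfacet
 facet normal -0.067 0.990 0.126
  outer loop
   vertex 3.7 4.3 1.8
   vertex 2.0 4.4 0.1
   vertex 1.9 4.0 3.2
  endloop
 endfacet
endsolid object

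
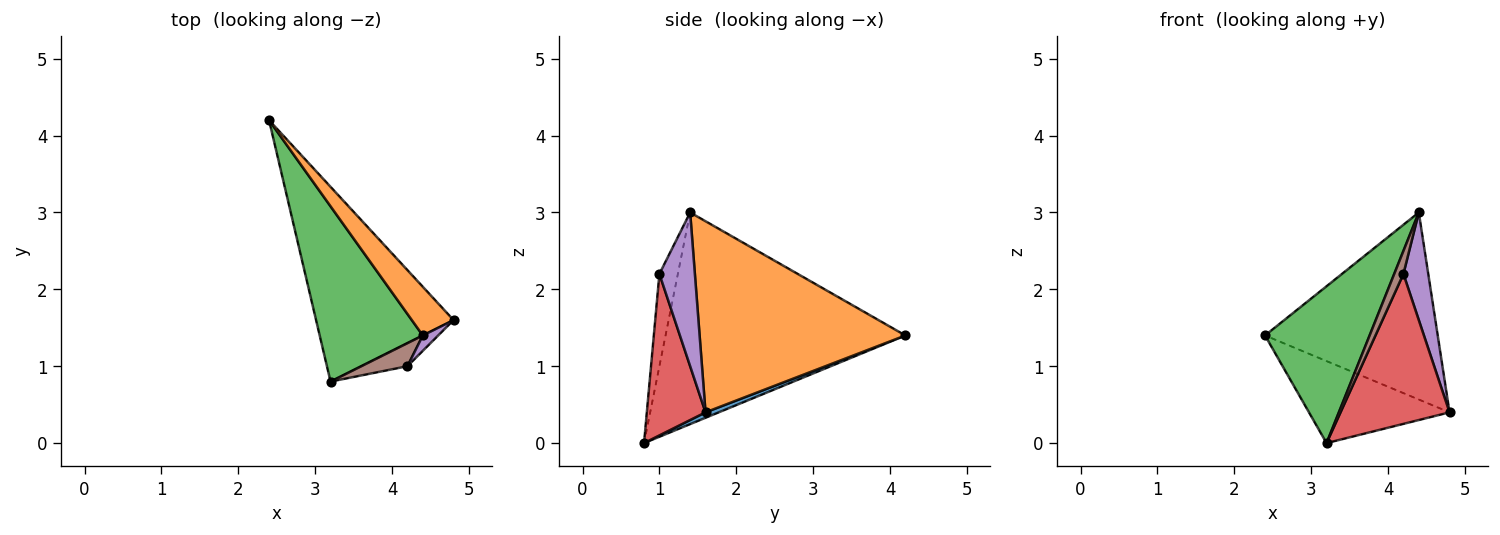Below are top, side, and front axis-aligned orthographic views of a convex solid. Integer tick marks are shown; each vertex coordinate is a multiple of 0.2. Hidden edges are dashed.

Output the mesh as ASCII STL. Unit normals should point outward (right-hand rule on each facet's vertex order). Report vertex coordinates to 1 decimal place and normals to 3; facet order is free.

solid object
 facet normal 0.036 0.388 -0.921
  outer loop
   vertex 3.2 0.8 0.0
   vertex 2.4 4.2 1.4
   vertex 4.8 1.6 0.4
  endloop
 endfacet
 facet normal 0.756 0.634 0.165
  outer loop
   vertex 4.4 1.4 3.0
   vertex 4.8 1.6 0.4
   vertex 2.4 4.2 1.4
  endloop
 endfacet
 facet normal -0.837 -0.365 0.408
  outer loop
   vertex 4.4 1.4 3.0
   vertex 2.4 4.2 1.4
   vertex 3.2 0.8 0.0
  endloop
 endfacet
 facet normal 0.470 -0.873 -0.134
  outer loop
   vertex 4.2 1.0 2.2
   vertex 3.2 0.8 0.0
   vertex 4.8 1.6 0.4
  endloop
 endfacet
 facet normal 0.816 -0.572 0.082
  outer loop
   vertex 4.2 1.0 2.2
   vertex 4.8 1.6 0.4
   vertex 4.4 1.4 3.0
  endloop
 endfacet
 facet normal -0.816 -0.408 0.408
  outer loop
   vertex 4.2 1.0 2.2
   vertex 4.4 1.4 3.0
   vertex 3.2 0.8 0.0
  endloop
 endfacet
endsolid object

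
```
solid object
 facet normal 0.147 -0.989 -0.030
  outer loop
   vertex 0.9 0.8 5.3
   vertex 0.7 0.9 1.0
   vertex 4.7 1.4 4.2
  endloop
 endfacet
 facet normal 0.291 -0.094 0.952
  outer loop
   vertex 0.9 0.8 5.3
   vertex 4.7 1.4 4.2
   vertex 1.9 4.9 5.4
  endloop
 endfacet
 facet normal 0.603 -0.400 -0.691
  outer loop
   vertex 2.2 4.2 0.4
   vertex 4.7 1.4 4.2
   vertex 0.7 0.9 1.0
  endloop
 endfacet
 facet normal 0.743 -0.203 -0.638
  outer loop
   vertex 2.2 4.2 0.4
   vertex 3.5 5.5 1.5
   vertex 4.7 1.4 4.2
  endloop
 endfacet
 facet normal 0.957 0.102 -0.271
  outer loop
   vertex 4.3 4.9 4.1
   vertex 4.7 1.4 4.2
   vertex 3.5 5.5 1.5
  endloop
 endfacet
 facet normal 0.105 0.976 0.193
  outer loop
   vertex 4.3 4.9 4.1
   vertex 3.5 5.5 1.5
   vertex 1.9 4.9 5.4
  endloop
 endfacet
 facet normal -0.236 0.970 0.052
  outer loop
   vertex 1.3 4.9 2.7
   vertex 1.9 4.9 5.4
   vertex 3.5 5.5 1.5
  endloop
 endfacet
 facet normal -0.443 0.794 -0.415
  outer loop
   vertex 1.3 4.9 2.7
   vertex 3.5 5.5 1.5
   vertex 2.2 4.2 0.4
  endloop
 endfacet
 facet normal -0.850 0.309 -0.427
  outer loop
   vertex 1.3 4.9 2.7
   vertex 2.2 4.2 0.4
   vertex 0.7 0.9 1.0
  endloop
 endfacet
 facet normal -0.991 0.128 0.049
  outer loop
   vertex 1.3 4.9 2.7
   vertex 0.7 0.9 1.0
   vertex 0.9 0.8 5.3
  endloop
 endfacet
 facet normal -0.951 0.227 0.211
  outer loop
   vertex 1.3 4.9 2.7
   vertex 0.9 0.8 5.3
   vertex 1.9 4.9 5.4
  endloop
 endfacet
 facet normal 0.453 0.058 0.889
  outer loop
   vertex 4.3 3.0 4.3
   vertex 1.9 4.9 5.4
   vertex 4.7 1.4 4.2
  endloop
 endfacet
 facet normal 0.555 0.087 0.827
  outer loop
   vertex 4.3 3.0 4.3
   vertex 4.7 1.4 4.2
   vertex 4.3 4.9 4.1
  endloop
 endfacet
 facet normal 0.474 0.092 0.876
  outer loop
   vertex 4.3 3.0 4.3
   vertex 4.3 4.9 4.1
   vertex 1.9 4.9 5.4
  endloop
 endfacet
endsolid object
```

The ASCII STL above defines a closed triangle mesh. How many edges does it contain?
21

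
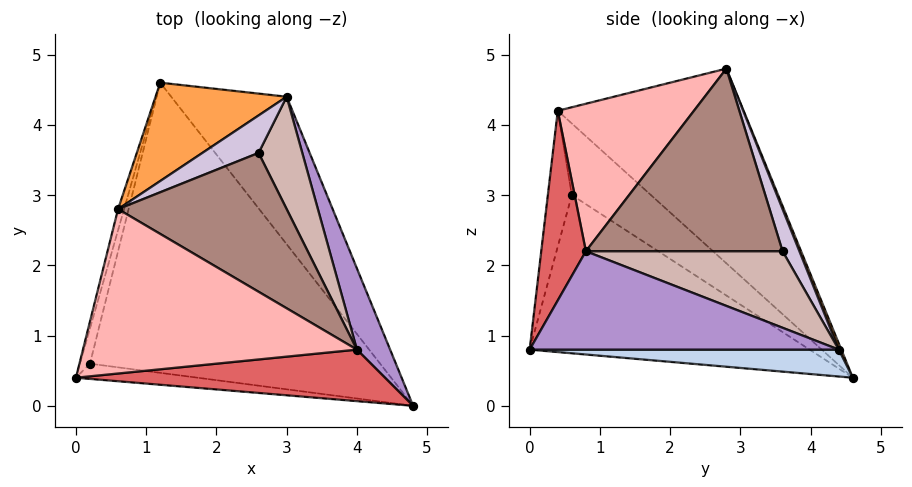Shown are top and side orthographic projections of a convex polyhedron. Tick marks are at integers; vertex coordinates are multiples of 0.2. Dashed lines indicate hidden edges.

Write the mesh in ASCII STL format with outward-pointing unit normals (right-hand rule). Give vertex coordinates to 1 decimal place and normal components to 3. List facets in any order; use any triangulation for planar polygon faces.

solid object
 facet normal -0.968 0.249 -0.030
  outer loop
   vertex 0.6 2.8 4.8
   vertex 1.2 4.6 0.4
   vertex 0.0 0.4 4.2
  endloop
 endfacet
 facet normal 0.226 0.092 -0.970
  outer loop
   vertex 3.0 4.4 0.8
   vertex 4.8 0.0 0.8
   vertex 1.2 4.6 0.4
  endloop
 endfacet
 facet normal 0.018 0.925 0.381
  outer loop
   vertex 3.0 4.4 0.8
   vertex 1.2 4.6 0.4
   vertex 0.6 2.8 4.8
  endloop
 endfacet
 facet normal -0.218 -0.956 -0.196
  outer loop
   vertex 0.2 0.6 3.0
   vertex 4.8 0.0 0.8
   vertex 0.0 0.4 4.2
  endloop
 endfacet
 facet normal -0.978 0.155 -0.137
  outer loop
   vertex 0.2 0.6 3.0
   vertex 0.0 0.4 4.2
   vertex 1.2 4.6 0.4
  endloop
 endfacet
 facet normal -0.436 -0.411 -0.800
  outer loop
   vertex 0.2 0.6 3.0
   vertex 1.2 4.6 0.4
   vertex 4.8 0.0 0.8
  endloop
 endfacet
 facet normal 0.376 -0.696 0.612
  outer loop
   vertex 4.0 0.8 2.2
   vertex 0.0 0.4 4.2
   vertex 4.8 0.0 0.8
  endloop
 endfacet
 facet normal 0.449 -0.321 0.834
  outer loop
   vertex 4.0 0.8 2.2
   vertex 0.6 2.8 4.8
   vertex 0.0 0.4 4.2
  endloop
 endfacet
 facet normal 0.883 0.361 0.298
  outer loop
   vertex 4.0 0.8 2.2
   vertex 4.8 0.0 0.8
   vertex 3.0 4.4 0.8
  endloop
 endfacet
 facet normal 0.404 0.740 0.538
  outer loop
   vertex 2.6 3.6 2.2
   vertex 3.0 4.4 0.8
   vertex 0.6 2.8 4.8
  endloop
 endfacet
 facet normal 0.690 0.345 0.637
  outer loop
   vertex 2.6 3.6 2.2
   vertex 0.6 2.8 4.8
   vertex 4.0 0.8 2.2
  endloop
 endfacet
 facet normal 0.796 0.398 0.455
  outer loop
   vertex 2.6 3.6 2.2
   vertex 4.0 0.8 2.2
   vertex 3.0 4.4 0.8
  endloop
 endfacet
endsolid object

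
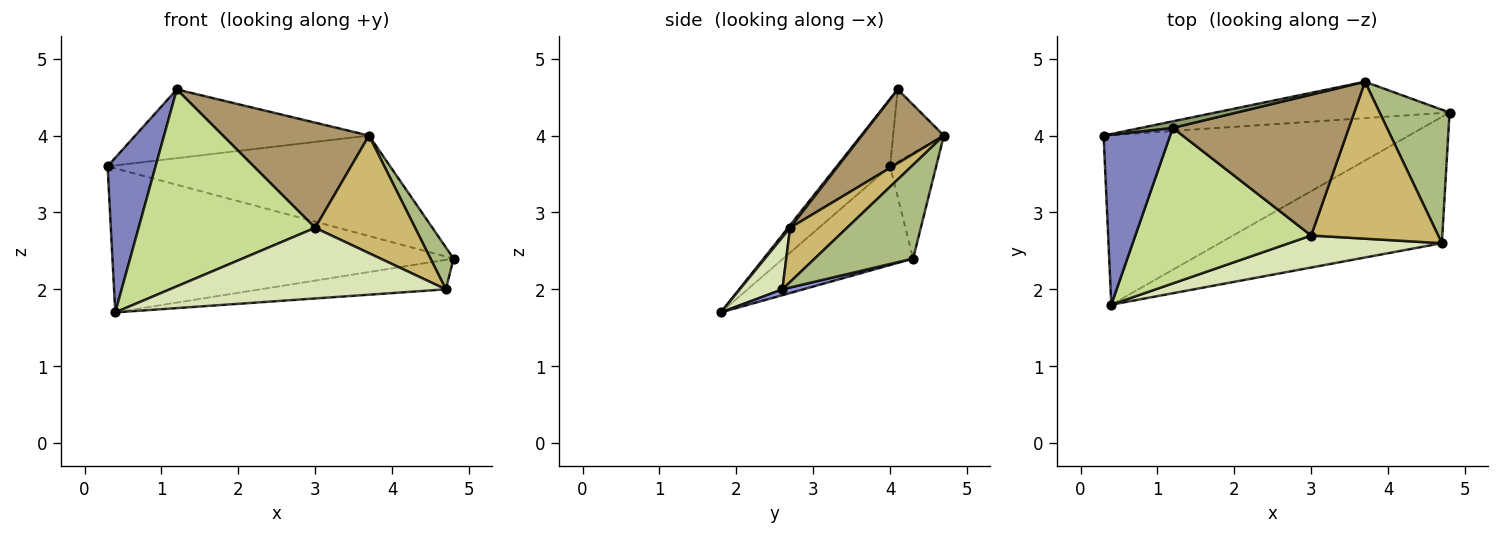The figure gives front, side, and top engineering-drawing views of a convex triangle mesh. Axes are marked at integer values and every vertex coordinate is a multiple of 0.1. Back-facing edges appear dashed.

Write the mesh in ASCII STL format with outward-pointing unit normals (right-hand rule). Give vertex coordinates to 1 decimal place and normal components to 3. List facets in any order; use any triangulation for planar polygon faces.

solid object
 facet normal -0.239 0.628 -0.740
  outer loop
   vertex 0.4 1.8 1.7
   vertex 0.3 4.0 3.6
   vertex 4.8 4.3 2.4
  endloop
 endfacet
 facet normal -0.599 -0.539 0.593
  outer loop
   vertex 1.2 4.1 4.6
   vertex 0.3 4.0 3.6
   vertex 0.4 1.8 1.7
  endloop
 endfacet
 facet normal 0.026 0.228 -0.973
  outer loop
   vertex 4.7 2.6 2.0
   vertex 0.4 1.8 1.7
   vertex 4.8 4.3 2.4
  endloop
 endfacet
 facet normal -0.152 0.929 -0.337
  outer loop
   vertex 3.7 4.7 4.0
   vertex 4.8 4.3 2.4
   vertex 0.3 4.0 3.6
  endloop
 endfacet
 facet normal -0.211 0.973 0.093
  outer loop
   vertex 3.7 4.7 4.0
   vertex 0.3 4.0 3.6
   vertex 1.2 4.1 4.6
  endloop
 endfacet
 facet normal 0.788 -0.185 0.588
  outer loop
   vertex 3.7 4.7 4.0
   vertex 4.7 2.6 2.0
   vertex 4.8 4.3 2.4
  endloop
 endfacet
 facet normal 0.009 -0.785 0.620
  outer loop
   vertex 3.0 2.7 2.8
   vertex 1.2 4.1 4.6
   vertex 0.4 1.8 1.7
  endloop
 endfacet
 facet normal 0.139 -0.902 0.409
  outer loop
   vertex 3.0 2.7 2.8
   vertex 0.4 1.8 1.7
   vertex 4.7 2.6 2.0
  endloop
 endfacet
 facet normal 0.318 -0.567 0.760
  outer loop
   vertex 3.0 2.7 2.8
   vertex 3.7 4.7 4.0
   vertex 1.2 4.1 4.6
  endloop
 endfacet
 facet normal 0.323 -0.567 0.757
  outer loop
   vertex 3.0 2.7 2.8
   vertex 4.7 2.6 2.0
   vertex 3.7 4.7 4.0
  endloop
 endfacet
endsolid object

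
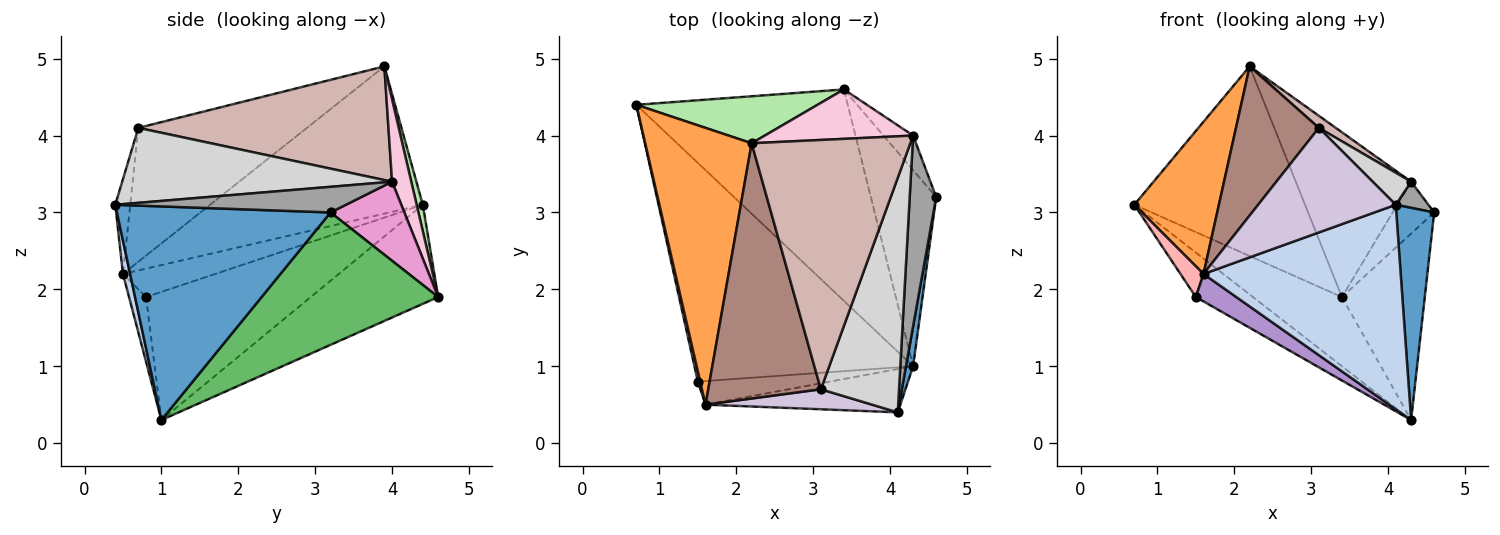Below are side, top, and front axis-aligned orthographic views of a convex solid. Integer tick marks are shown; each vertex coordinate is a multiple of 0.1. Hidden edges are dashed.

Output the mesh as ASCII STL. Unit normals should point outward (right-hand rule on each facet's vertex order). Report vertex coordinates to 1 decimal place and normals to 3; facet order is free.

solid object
 facet normal 0.984 -0.175 0.033
  outer loop
   vertex 4.3 1.0 0.3
   vertex 4.6 3.2 3.0
   vertex 4.1 0.4 3.1
  endloop
 endfacet
 facet normal 0.035 -0.978 -0.207
  outer loop
   vertex 1.6 0.5 2.2
   vertex 4.3 1.0 0.3
   vertex 4.1 0.4 3.1
  endloop
 endfacet
 facet normal -0.771 -0.307 0.558
  outer loop
   vertex 2.2 3.9 4.9
   vertex 0.7 4.4 3.1
   vertex 1.6 0.5 2.2
  endloop
 endfacet
 facet normal -0.407 0.284 -0.868
  outer loop
   vertex 3.4 4.6 1.9
   vertex 4.3 1.0 0.3
   vertex 0.7 4.4 3.1
  endloop
 endfacet
 facet normal 0.827 0.388 -0.408
  outer loop
   vertex 3.4 4.6 1.9
   vertex 4.6 3.2 3.0
   vertex 4.3 1.0 0.3
  endloop
 endfacet
 facet normal 0.035 0.970 0.240
  outer loop
   vertex 3.4 4.6 1.9
   vertex 0.7 4.4 3.1
   vertex 2.2 3.9 4.9
  endloop
 endfacet
 facet normal -0.498 0.173 -0.850
  outer loop
   vertex 1.5 0.8 1.9
   vertex 0.7 4.4 3.1
   vertex 4.3 1.0 0.3
  endloop
 endfacet
 facet normal -0.967 -0.242 0.081
  outer loop
   vertex 1.5 0.8 1.9
   vertex 1.6 0.5 2.2
   vertex 0.7 4.4 3.1
  endloop
 endfacet
 facet normal -0.303 -0.722 -0.621
  outer loop
   vertex 1.5 0.8 1.9
   vertex 4.3 1.0 0.3
   vertex 1.6 0.5 2.2
  endloop
 endfacet
 facet normal -0.106 -0.977 0.187
  outer loop
   vertex 3.1 0.7 4.1
   vertex 1.6 0.5 2.2
   vertex 4.1 0.4 3.1
  endloop
 endfacet
 facet normal -0.716 -0.352 0.603
  outer loop
   vertex 3.1 0.7 4.1
   vertex 2.2 3.9 4.9
   vertex 1.6 0.5 2.2
  endloop
 endfacet
 facet normal 0.582 -0.039 0.812
  outer loop
   vertex 4.3 4.0 3.4
   vertex 2.2 3.9 4.9
   vertex 3.1 0.7 4.1
  endloop
 endfacet
 facet normal 0.828 0.466 -0.311
  outer loop
   vertex 4.3 4.0 3.4
   vertex 4.6 3.2 3.0
   vertex 3.4 4.6 1.9
  endloop
 endfacet
 facet normal 0.158 0.946 0.284
  outer loop
   vertex 4.3 4.0 3.4
   vertex 3.4 4.6 1.9
   vertex 2.2 3.9 4.9
  endloop
 endfacet
 facet normal 0.692 -0.098 0.715
  outer loop
   vertex 4.3 4.0 3.4
   vertex 4.1 0.4 3.1
   vertex 4.6 3.2 3.0
  endloop
 endfacet
 facet normal 0.689 -0.098 0.718
  outer loop
   vertex 4.3 4.0 3.4
   vertex 3.1 0.7 4.1
   vertex 4.1 0.4 3.1
  endloop
 endfacet
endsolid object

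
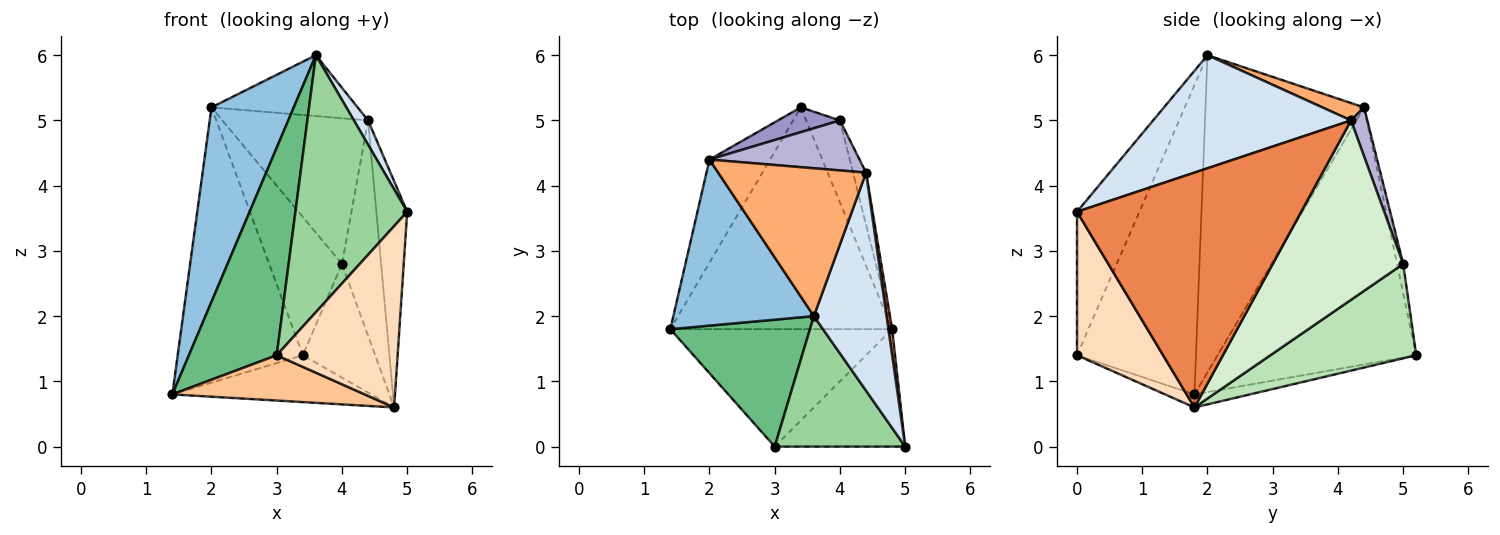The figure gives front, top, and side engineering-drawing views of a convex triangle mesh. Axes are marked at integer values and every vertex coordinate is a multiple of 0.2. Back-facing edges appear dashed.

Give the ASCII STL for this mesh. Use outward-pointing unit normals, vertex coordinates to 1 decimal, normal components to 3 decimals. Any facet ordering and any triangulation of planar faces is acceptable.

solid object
 facet normal -0.830 0.523 -0.196
  outer loop
   vertex 2.0 4.4 5.2
   vertex 3.4 5.2 1.4
   vertex 1.4 1.8 0.8
  endloop
 endfacet
 facet normal -0.826 -0.429 0.366
  outer loop
   vertex 2.0 4.4 5.2
   vertex 1.4 1.8 0.8
   vertex 3.6 2.0 6.0
  endloop
 endfacet
 facet normal -0.057 0.206 -0.977
  outer loop
   vertex 4.8 1.8 0.6
   vertex 1.4 1.8 0.8
   vertex 3.4 5.2 1.4
  endloop
 endfacet
 facet normal 0.840 -0.060 0.540
  outer loop
   vertex 4.4 4.2 5.0
   vertex 3.6 2.0 6.0
   vertex 5.0 0.0 3.6
  endloop
 endfacet
 facet normal 0.991 0.136 0.016
  outer loop
   vertex 4.4 4.2 5.0
   vertex 5.0 0.0 3.6
   vertex 4.8 1.8 0.6
  endloop
 endfacet
 facet normal 0.108 0.379 0.919
  outer loop
   vertex 4.4 4.2 5.0
   vertex 2.0 4.4 5.2
   vertex 3.6 2.0 6.0
  endloop
 endfacet
 facet normal -0.055 -0.359 -0.932
  outer loop
   vertex 3.0 0.0 1.4
   vertex 1.4 1.8 0.8
   vertex 4.8 1.8 0.6
  endloop
 endfacet
 facet normal 0.513 -0.720 -0.466
  outer loop
   vertex 3.0 0.0 1.4
   vertex 4.8 1.8 0.6
   vertex 5.0 0.0 3.6
  endloop
 endfacet
 facet normal -0.756 -0.558 0.341
  outer loop
   vertex 3.0 0.0 1.4
   vertex 3.6 2.0 6.0
   vertex 1.4 1.8 0.8
  endloop
 endfacet
 facet normal -0.446 -0.798 0.405
  outer loop
   vertex 3.0 0.0 1.4
   vertex 5.0 0.0 3.6
   vertex 3.6 2.0 6.0
  endloop
 endfacet
 facet normal 0.853 0.423 -0.305
  outer loop
   vertex 4.0 5.0 2.8
   vertex 4.8 1.8 0.6
   vertex 3.4 5.2 1.4
  endloop
 endfacet
 facet normal 0.956 0.287 -0.069
  outer loop
   vertex 4.0 5.0 2.8
   vertex 4.4 4.2 5.0
   vertex 4.8 1.8 0.6
  endloop
 endfacet
 facet normal -0.083 0.981 0.176
  outer loop
   vertex 4.0 5.0 2.8
   vertex 3.4 5.2 1.4
   vertex 2.0 4.4 5.2
  endloop
 endfacet
 facet normal 0.105 0.941 0.323
  outer loop
   vertex 4.0 5.0 2.8
   vertex 2.0 4.4 5.2
   vertex 4.4 4.2 5.0
  endloop
 endfacet
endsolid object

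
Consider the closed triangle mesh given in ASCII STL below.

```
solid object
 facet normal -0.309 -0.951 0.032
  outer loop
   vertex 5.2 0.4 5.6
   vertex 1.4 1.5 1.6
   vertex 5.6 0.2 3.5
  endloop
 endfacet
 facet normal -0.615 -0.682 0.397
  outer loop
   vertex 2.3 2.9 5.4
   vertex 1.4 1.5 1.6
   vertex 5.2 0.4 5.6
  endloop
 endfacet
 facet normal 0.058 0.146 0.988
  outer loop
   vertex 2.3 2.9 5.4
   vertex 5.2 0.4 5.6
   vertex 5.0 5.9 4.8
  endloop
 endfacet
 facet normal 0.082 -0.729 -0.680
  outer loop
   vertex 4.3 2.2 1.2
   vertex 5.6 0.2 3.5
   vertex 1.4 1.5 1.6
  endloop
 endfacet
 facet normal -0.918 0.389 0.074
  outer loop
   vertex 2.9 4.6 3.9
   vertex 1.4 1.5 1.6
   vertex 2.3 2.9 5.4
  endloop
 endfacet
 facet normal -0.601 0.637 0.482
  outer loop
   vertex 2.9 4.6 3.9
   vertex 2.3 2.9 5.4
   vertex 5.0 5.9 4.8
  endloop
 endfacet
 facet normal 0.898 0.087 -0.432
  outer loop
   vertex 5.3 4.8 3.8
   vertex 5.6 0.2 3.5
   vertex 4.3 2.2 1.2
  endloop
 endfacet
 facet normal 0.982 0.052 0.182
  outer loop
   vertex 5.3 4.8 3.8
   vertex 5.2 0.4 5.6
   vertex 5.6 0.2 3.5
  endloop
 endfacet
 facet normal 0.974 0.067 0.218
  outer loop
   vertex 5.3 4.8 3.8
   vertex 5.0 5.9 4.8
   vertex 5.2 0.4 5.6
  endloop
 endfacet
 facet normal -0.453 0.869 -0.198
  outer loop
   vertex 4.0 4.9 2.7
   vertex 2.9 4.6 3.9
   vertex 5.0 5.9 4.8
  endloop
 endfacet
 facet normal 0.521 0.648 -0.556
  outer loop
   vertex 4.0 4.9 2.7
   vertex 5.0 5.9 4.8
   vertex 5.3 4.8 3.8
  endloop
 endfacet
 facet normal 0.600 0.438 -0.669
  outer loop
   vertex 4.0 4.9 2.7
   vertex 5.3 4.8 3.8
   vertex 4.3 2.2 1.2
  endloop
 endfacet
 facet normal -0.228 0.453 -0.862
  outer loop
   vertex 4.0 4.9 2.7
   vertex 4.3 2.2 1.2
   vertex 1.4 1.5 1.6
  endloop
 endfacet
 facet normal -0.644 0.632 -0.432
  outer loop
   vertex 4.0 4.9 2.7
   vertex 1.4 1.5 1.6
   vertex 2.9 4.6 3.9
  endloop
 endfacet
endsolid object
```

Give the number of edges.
21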